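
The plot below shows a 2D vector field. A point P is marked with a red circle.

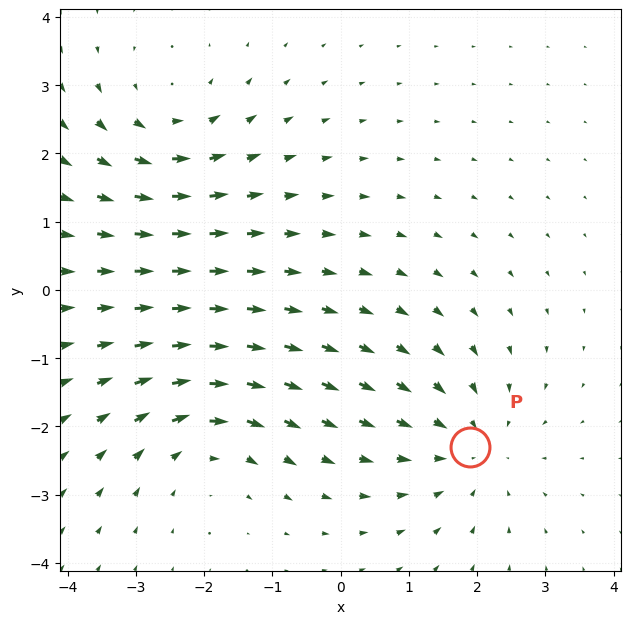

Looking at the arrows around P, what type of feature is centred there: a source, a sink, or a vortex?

sink

At P (1.9, -2.3) the arrows converge inward. Divergence about -3, curl ≈0 — negative divergence with near-zero curl is a sink.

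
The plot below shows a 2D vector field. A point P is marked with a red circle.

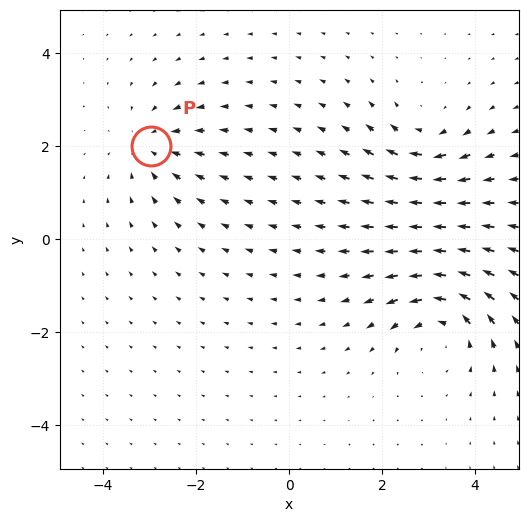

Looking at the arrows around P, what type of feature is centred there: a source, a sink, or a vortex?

sink

At P (-3.0, 2.0) the arrows converge inward. Divergence about -3, curl ≈0 — negative divergence with near-zero curl is a sink.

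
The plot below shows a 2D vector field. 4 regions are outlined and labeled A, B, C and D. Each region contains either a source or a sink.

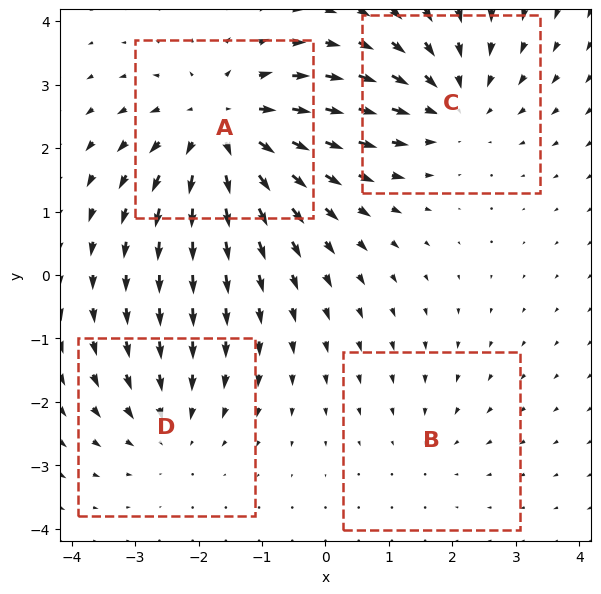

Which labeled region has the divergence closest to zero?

Divergence at each region's feature centre — A: about +5, B: about -2, C: about -4, D: about -3. Region B is closest to zero.

B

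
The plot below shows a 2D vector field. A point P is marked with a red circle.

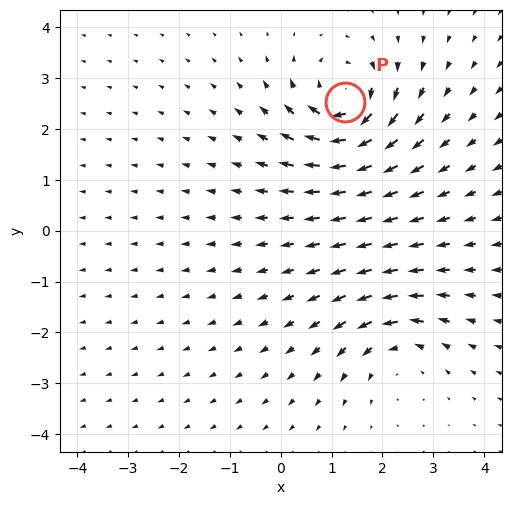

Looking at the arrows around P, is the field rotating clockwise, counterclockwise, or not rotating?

clockwise

Near P at (1.3, 2.5) the arrows circulate clockwise. The curl (z-component) there is about -6; negative curl means clockwise rotation.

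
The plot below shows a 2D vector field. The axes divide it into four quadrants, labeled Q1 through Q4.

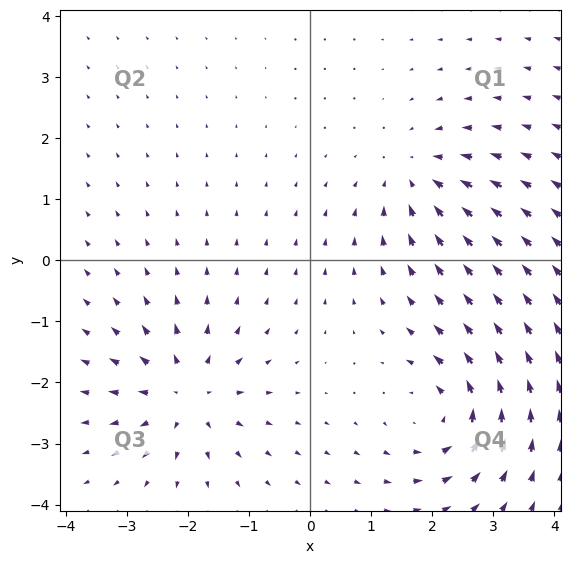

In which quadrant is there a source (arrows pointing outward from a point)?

The source sits at approximately (-2.0, -2.2), which lies in quadrant Q3. The divergence there is about +5, positive as expected for a source.

Q3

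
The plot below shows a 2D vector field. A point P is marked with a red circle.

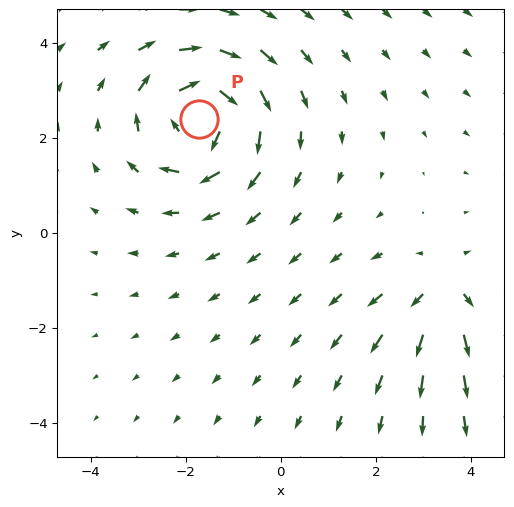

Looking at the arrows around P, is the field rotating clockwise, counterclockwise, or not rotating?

clockwise

Near P at (-1.7, 2.4) the arrows circulate clockwise. The curl (z-component) there is about -5; negative curl means clockwise rotation.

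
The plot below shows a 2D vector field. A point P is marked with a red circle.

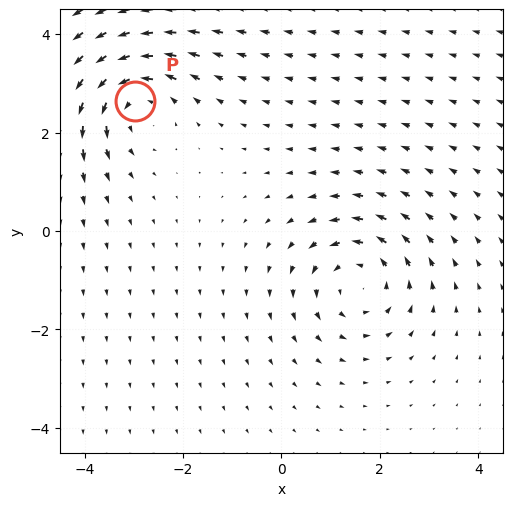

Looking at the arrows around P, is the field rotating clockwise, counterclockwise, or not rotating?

Near P at (-3.0, 2.6) the arrows circulate counterclockwise. The curl (z-component) there is about +5; positive curl means counterclockwise rotation.

counterclockwise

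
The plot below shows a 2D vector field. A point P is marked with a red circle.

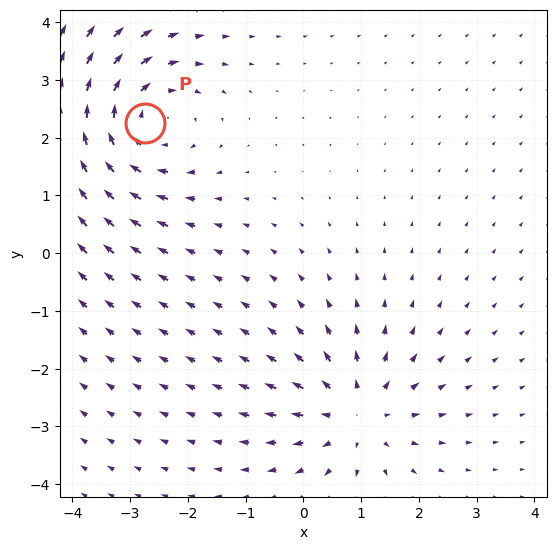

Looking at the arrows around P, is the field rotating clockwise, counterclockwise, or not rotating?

clockwise

Near P at (-2.7, 2.2) the arrows circulate clockwise. The curl (z-component) there is about -3; negative curl means clockwise rotation.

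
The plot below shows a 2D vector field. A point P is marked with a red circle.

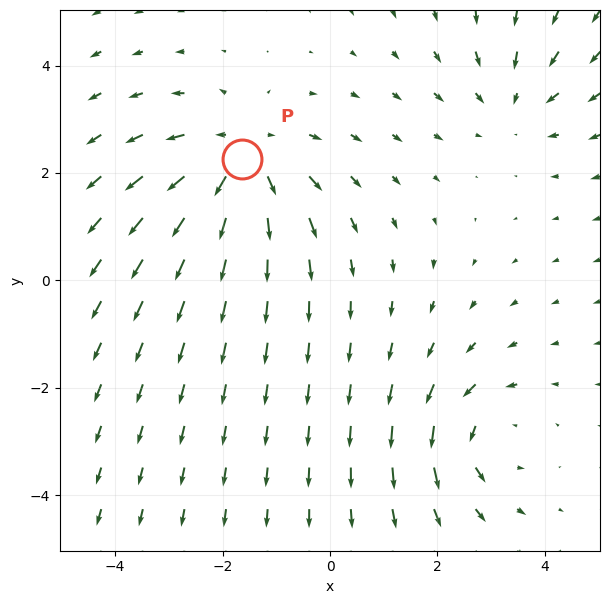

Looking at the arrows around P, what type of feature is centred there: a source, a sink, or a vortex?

source

At P (-1.6, 2.3) the arrows spread outward. Divergence about +4, curl ≈0 — positive divergence with near-zero curl is a source.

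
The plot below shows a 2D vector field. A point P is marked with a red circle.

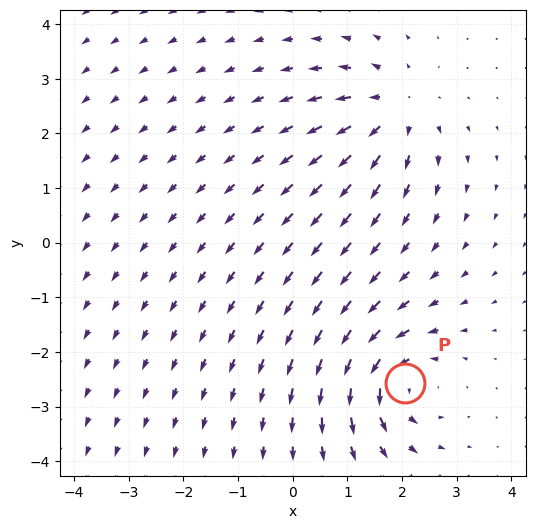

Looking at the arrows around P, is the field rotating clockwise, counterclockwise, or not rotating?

counterclockwise

Near P at (2.0, -2.6) the arrows circulate counterclockwise. The curl (z-component) there is about +5; positive curl means counterclockwise rotation.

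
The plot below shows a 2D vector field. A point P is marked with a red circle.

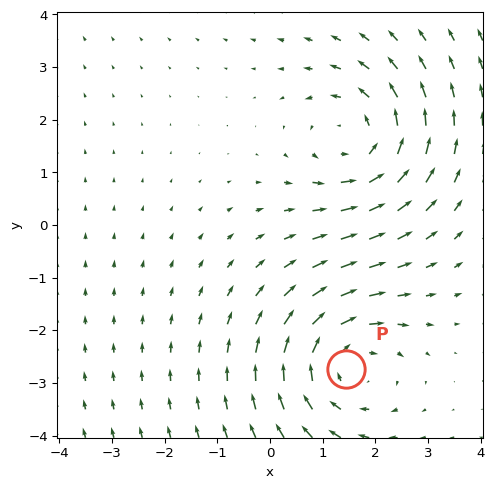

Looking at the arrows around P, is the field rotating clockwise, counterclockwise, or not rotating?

clockwise

Near P at (1.4, -2.7) the arrows circulate clockwise. The curl (z-component) there is about -2; negative curl means clockwise rotation.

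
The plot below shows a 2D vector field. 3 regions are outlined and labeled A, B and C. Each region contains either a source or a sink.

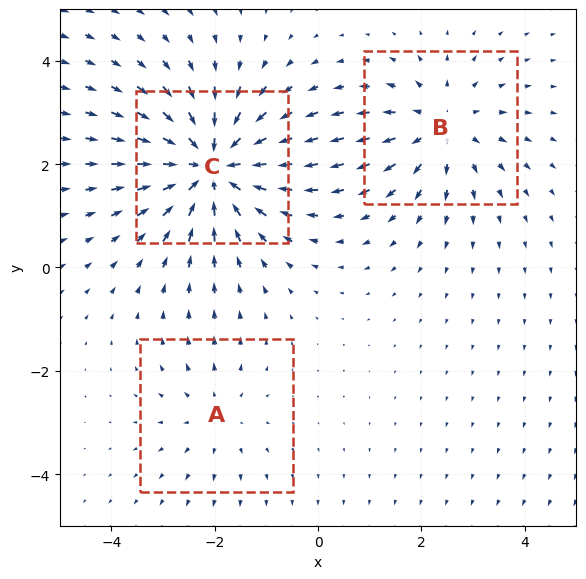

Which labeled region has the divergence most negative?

Divergence at each region's feature centre — A: about +2, B: about +3, C: about -5. Region C is most negative.

C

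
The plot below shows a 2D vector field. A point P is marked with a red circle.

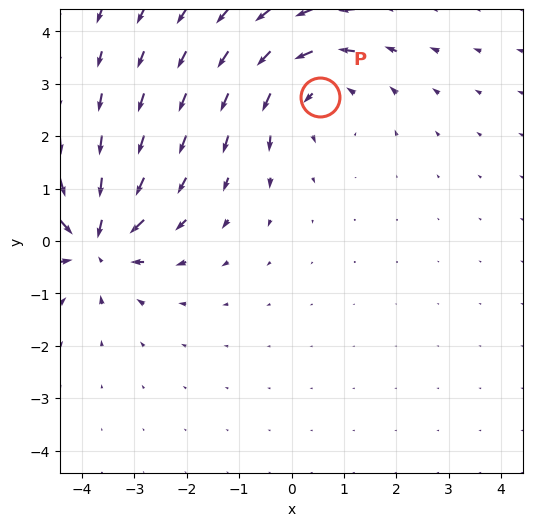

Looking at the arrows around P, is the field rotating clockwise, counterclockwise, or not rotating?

Near P at (0.6, 2.7) the arrows circulate counterclockwise. The curl (z-component) there is about +3; positive curl means counterclockwise rotation.

counterclockwise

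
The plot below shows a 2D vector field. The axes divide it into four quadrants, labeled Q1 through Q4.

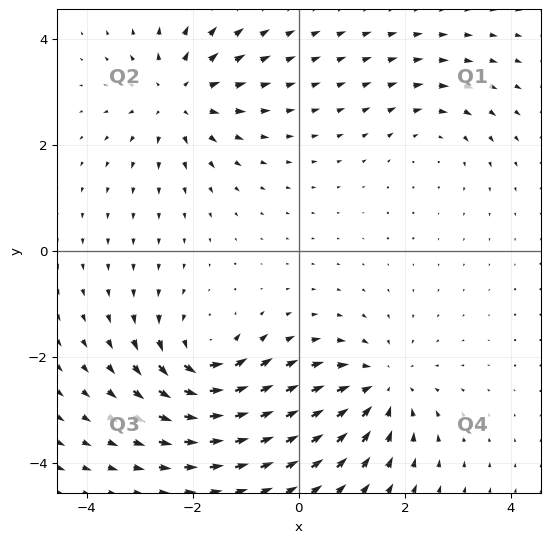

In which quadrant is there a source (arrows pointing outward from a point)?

The source sits at approximately (-2.3, 2.9), which lies in quadrant Q2. The divergence there is about +5, positive as expected for a source.

Q2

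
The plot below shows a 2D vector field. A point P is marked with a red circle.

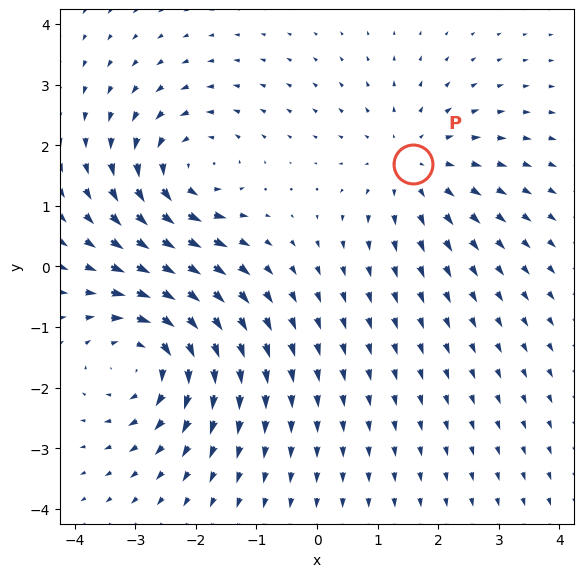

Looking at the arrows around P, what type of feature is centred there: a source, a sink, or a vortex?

At P (1.6, 1.7) the arrows spread outward. Divergence about +3, curl ≈0 — positive divergence with near-zero curl is a source.

source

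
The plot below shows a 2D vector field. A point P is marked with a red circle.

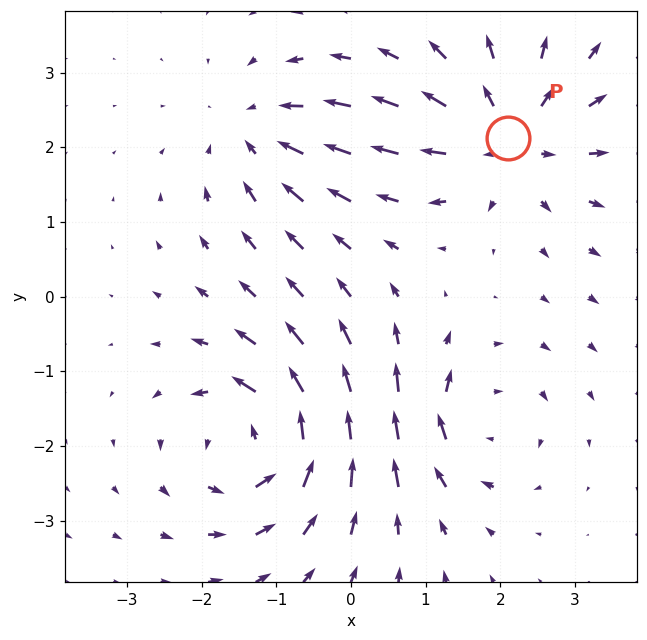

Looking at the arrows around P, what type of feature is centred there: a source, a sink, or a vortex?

At P (2.1, 2.1) the arrows spread outward. Divergence about +5, curl ≈0 — positive divergence with near-zero curl is a source.

source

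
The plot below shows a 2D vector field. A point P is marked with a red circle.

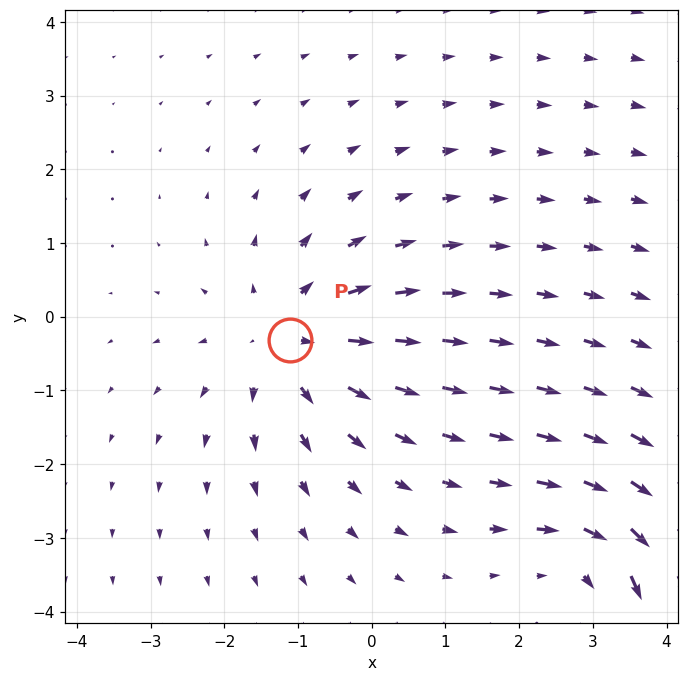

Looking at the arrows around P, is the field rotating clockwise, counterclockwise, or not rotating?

Near P at (-1.1, -0.3) the arrows show no circulation. The curl there is ≈0.

not rotating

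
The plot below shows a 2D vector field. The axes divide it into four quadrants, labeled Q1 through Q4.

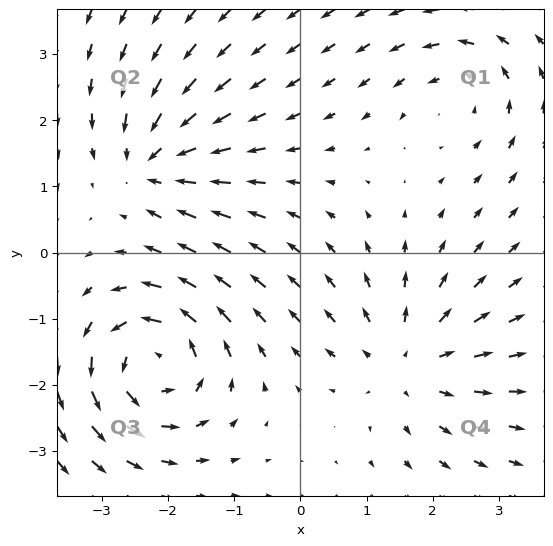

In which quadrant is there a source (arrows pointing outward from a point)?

The source sits at approximately (1.6, -1.7), which lies in quadrant Q4. The divergence there is about +4, positive as expected for a source.

Q4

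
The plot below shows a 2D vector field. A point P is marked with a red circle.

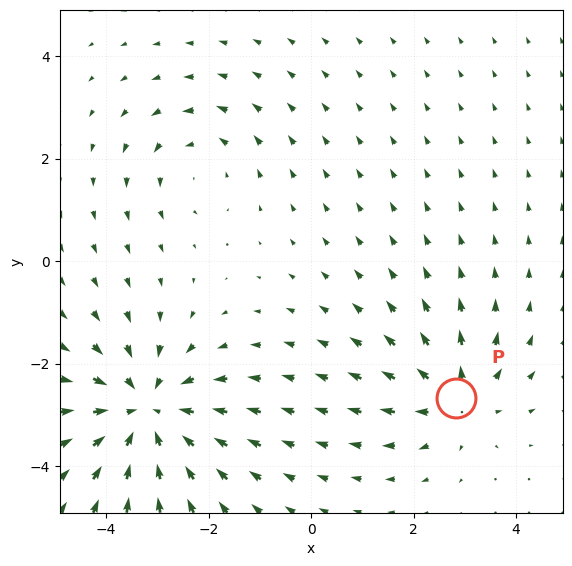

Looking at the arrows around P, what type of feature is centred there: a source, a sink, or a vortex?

source

At P (2.8, -2.7) the arrows spread outward. Divergence about +3, curl ≈0 — positive divergence with near-zero curl is a source.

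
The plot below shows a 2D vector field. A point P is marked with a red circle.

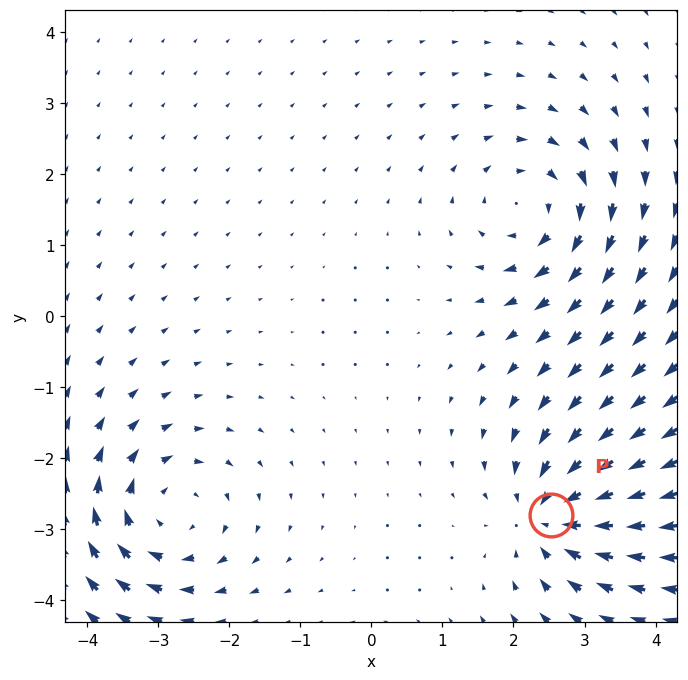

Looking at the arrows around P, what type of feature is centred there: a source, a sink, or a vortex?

sink

At P (2.5, -2.8) the arrows converge inward. Divergence about -5, curl ≈0 — negative divergence with near-zero curl is a sink.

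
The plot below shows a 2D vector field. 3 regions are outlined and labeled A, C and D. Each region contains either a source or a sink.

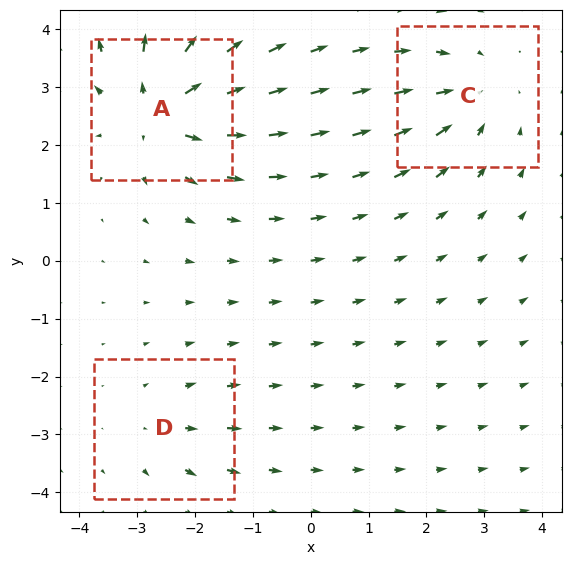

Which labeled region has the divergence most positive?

Divergence at each region's feature centre — A: about +6, C: about -4, D: about +2. Region A is most positive.

A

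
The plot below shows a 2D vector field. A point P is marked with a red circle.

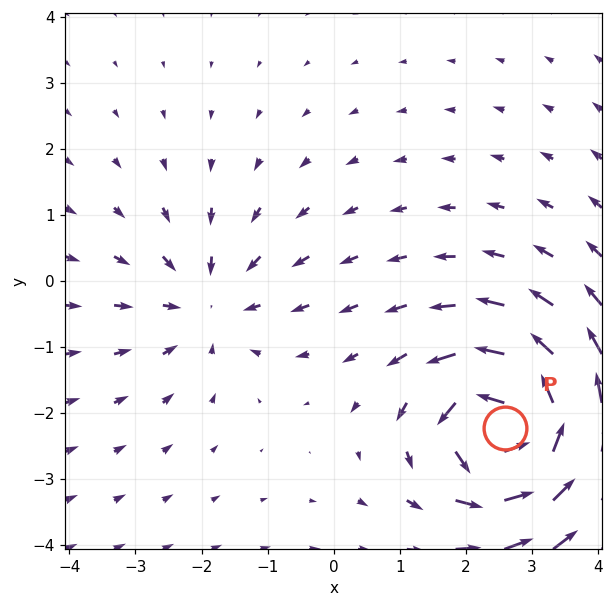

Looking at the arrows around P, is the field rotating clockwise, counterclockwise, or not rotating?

Near P at (2.6, -2.2) the arrows circulate counterclockwise. The curl (z-component) there is about +6; positive curl means counterclockwise rotation.

counterclockwise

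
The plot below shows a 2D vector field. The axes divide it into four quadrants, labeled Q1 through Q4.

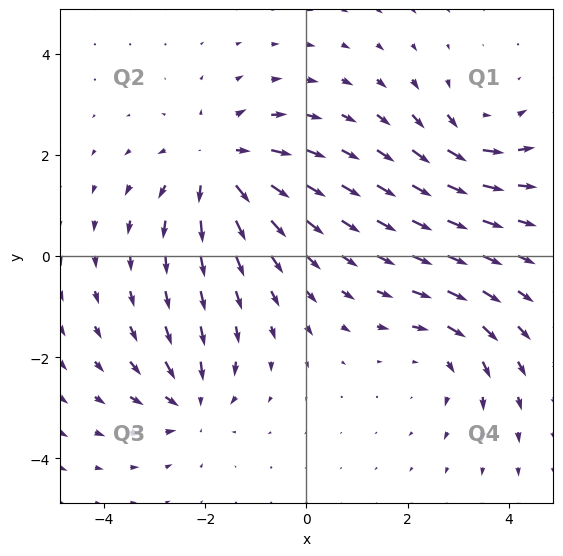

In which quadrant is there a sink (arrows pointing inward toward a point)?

The sink sits at approximately (-2.3, -2.9), which lies in quadrant Q3. The divergence there is about -4, negative as expected for a sink.

Q3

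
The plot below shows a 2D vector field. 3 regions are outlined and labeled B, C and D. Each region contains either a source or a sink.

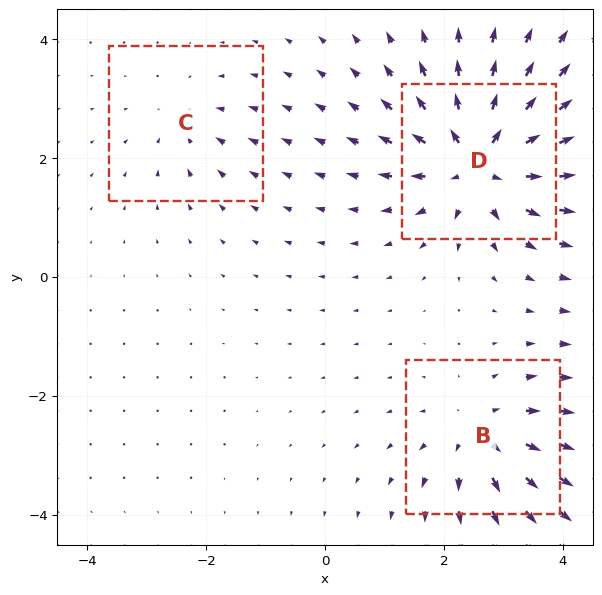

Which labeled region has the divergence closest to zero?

C

Divergence at each region's feature centre — B: about +4, C: about -2, D: about +6. Region C is closest to zero.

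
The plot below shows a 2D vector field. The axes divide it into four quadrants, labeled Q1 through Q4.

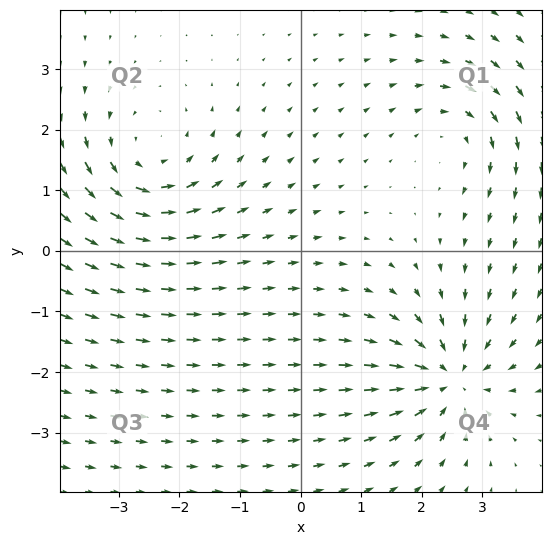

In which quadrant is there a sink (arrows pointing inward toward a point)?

Q4

The sink sits at approximately (2.5, -2.1), which lies in quadrant Q4. The divergence there is about -5, negative as expected for a sink.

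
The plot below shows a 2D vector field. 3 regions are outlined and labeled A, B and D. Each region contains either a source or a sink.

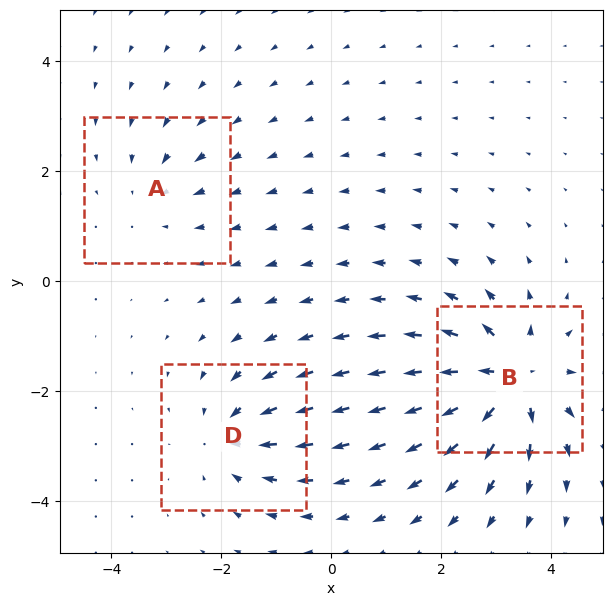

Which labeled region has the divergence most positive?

Divergence at each region's feature centre — A: about -2, B: about +6, D: about -4. Region B is most positive.

B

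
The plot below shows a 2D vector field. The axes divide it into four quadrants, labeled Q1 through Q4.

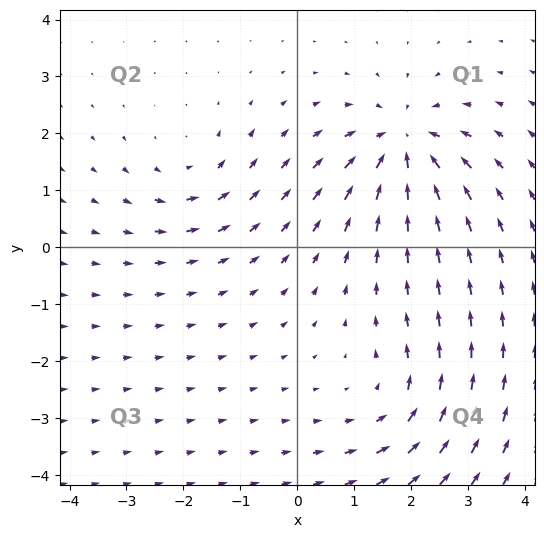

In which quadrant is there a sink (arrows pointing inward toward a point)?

The sink sits at approximately (1.9, 1.8), which lies in quadrant Q1. The divergence there is about -6, negative as expected for a sink.

Q1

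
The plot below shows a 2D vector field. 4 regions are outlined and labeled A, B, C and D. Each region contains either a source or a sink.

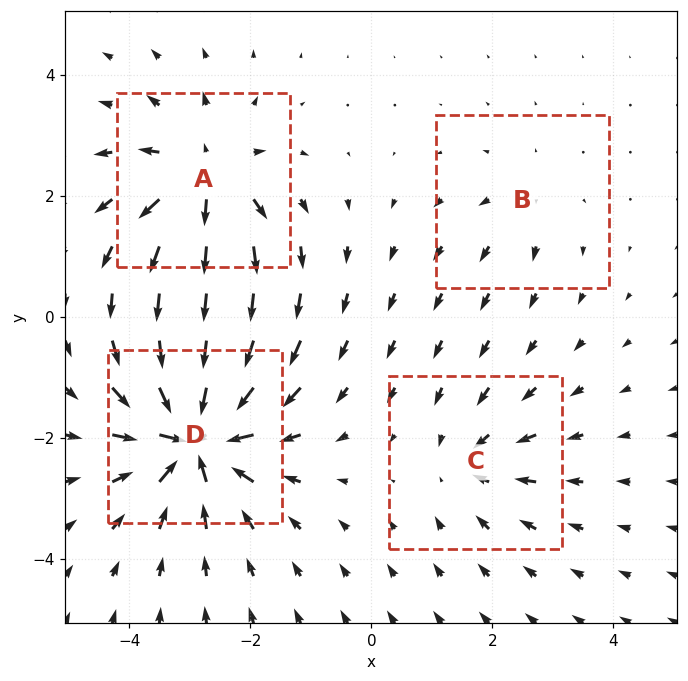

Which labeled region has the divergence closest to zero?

Divergence at each region's feature centre — A: about +6, B: about +2, C: about -4, D: about -9. Region B is closest to zero.

B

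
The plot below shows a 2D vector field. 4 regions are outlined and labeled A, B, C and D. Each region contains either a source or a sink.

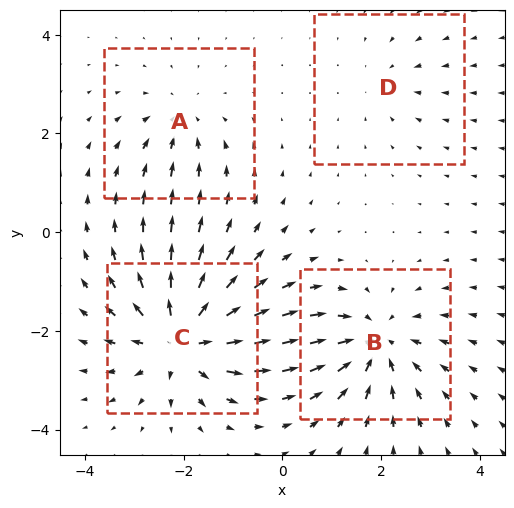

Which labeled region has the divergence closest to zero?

D

Divergence at each region's feature centre — A: about -3, B: about -6, C: about +7, D: about -2. Region D is closest to zero.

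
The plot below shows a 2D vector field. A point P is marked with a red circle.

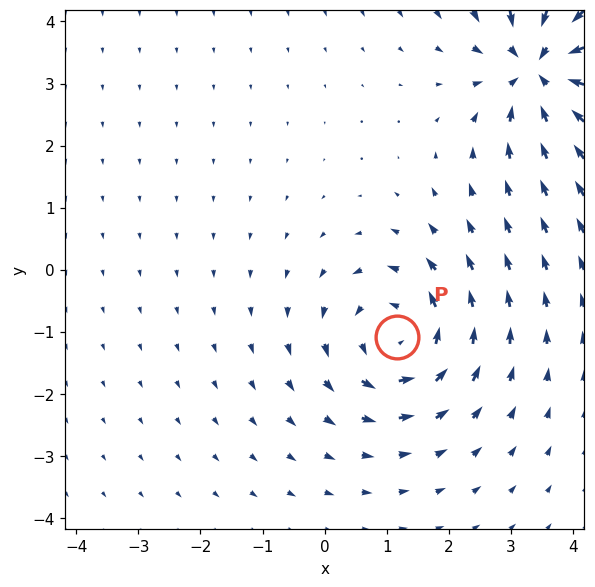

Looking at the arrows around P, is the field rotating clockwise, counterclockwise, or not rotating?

Near P at (1.2, -1.1) the arrows circulate counterclockwise. The curl (z-component) there is about +5; positive curl means counterclockwise rotation.

counterclockwise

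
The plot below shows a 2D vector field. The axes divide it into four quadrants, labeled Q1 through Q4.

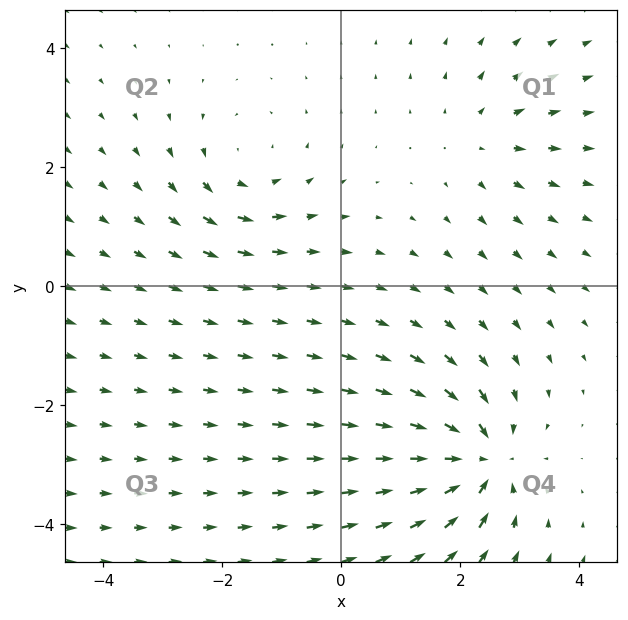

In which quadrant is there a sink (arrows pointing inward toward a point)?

The sink sits at approximately (2.3, -2.9), which lies in quadrant Q4. The divergence there is about -6, negative as expected for a sink.

Q4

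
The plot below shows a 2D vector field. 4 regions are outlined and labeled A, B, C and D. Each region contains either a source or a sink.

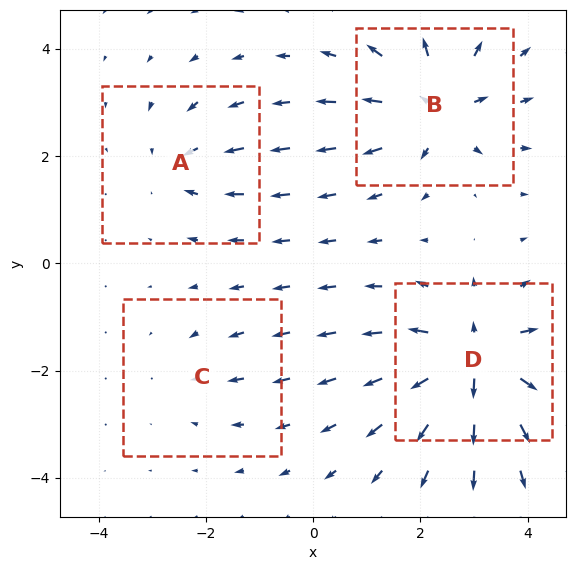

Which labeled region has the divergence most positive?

Divergence at each region's feature centre — A: about -4, B: about +6, C: about -2, D: about +8. Region D is most positive.

D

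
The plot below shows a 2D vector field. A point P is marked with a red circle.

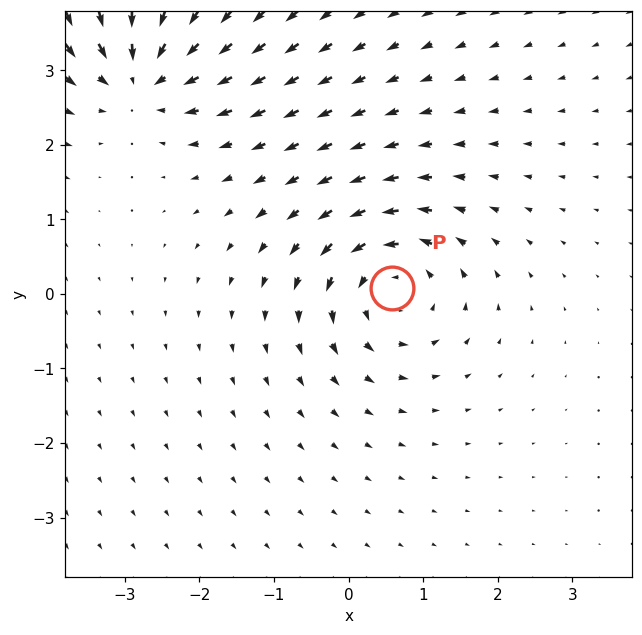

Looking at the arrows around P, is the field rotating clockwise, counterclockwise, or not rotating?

counterclockwise

Near P at (0.6, 0.1) the arrows circulate counterclockwise. The curl (z-component) there is about +5; positive curl means counterclockwise rotation.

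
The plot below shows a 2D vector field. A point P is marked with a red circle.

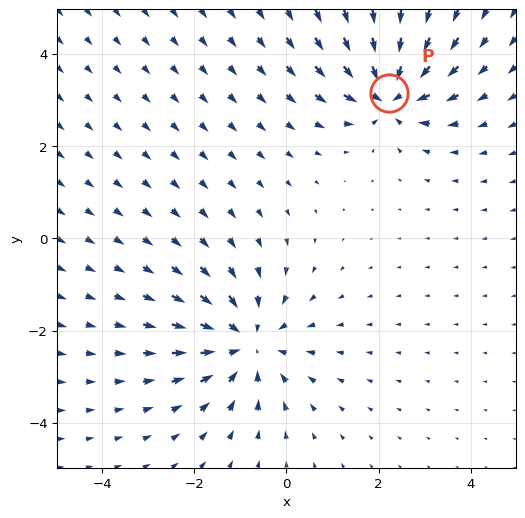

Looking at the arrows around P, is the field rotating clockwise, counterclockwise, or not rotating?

not rotating

Near P at (2.2, 3.1) the arrows show no circulation. The curl there is ≈0.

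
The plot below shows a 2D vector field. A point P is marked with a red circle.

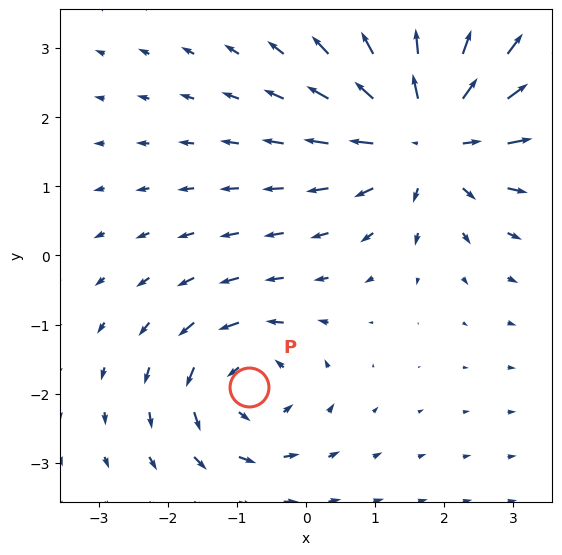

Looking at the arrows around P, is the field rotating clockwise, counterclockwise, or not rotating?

Near P at (-0.8, -1.9) the arrows circulate counterclockwise. The curl (z-component) there is about +3; positive curl means counterclockwise rotation.

counterclockwise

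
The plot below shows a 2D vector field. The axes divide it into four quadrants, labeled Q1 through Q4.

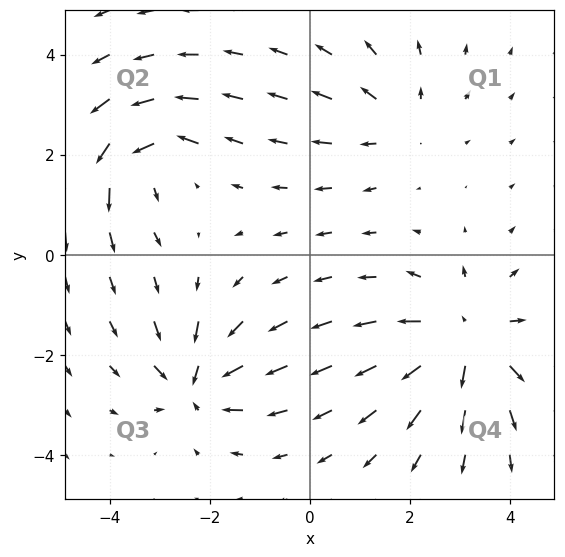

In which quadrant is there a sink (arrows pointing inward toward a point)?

Q3

The sink sits at approximately (-2.3, -2.6), which lies in quadrant Q3. The divergence there is about -4, negative as expected for a sink.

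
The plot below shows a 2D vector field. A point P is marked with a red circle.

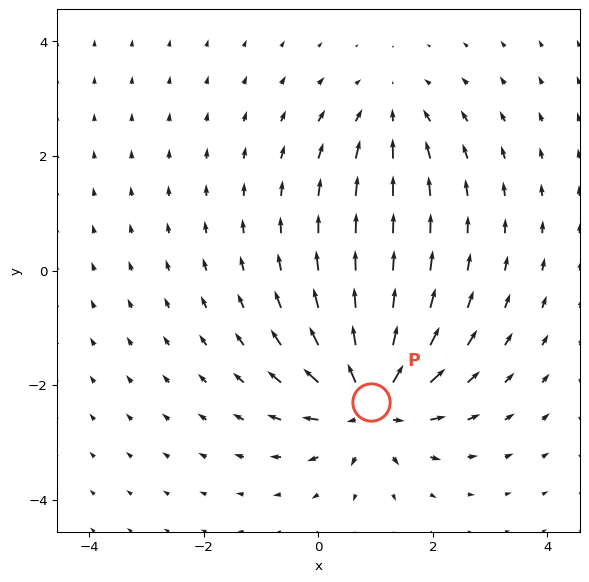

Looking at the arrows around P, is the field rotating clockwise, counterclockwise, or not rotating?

Near P at (0.9, -2.3) the arrows show no circulation. The curl there is ≈0.

not rotating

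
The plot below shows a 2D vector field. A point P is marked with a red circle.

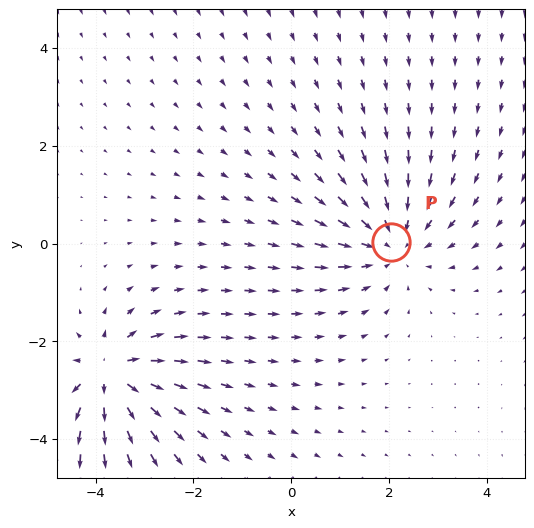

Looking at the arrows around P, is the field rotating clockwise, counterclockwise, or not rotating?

not rotating

Near P at (2.0, 0.0) the arrows show no circulation. The curl there is ≈0.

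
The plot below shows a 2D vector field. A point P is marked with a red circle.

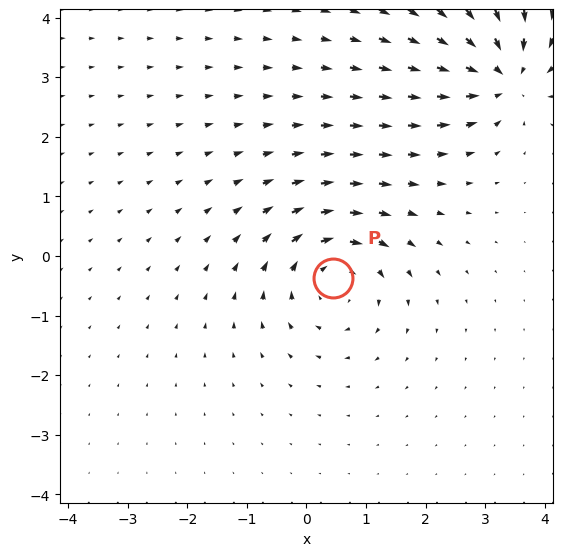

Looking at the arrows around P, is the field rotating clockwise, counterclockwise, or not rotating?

clockwise

Near P at (0.4, -0.4) the arrows circulate clockwise. The curl (z-component) there is about -4; negative curl means clockwise rotation.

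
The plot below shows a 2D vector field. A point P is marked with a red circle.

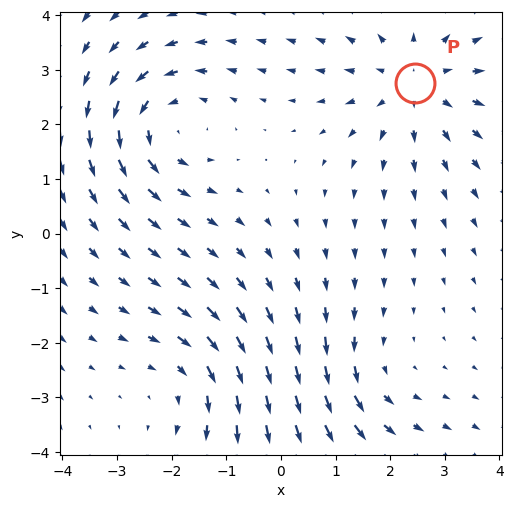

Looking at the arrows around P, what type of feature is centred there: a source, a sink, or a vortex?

At P (2.5, 2.7) the arrows spread outward. Divergence about +4, curl ≈0 — positive divergence with near-zero curl is a source.

source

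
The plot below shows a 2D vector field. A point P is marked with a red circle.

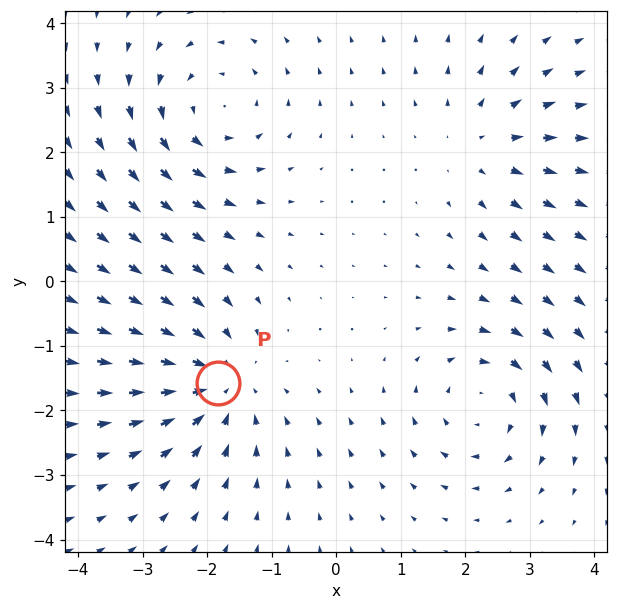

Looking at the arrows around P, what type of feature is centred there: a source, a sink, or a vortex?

sink

At P (-1.8, -1.6) the arrows converge inward. Divergence about -3, curl ≈0 — negative divergence with near-zero curl is a sink.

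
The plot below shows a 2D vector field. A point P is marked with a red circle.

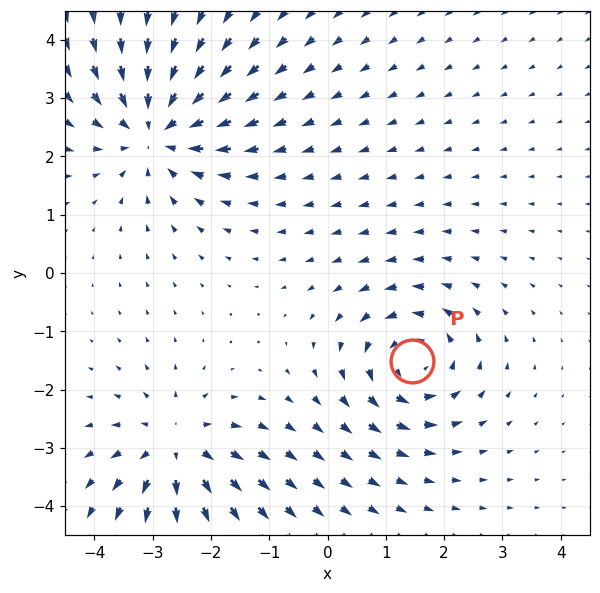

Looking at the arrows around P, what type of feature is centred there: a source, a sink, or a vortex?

At P (1.4, -1.5) the arrows circulate counterclockwise. Divergence ≈0, curl about +4 — near-zero divergence with nonzero curl is a vortex.

vortex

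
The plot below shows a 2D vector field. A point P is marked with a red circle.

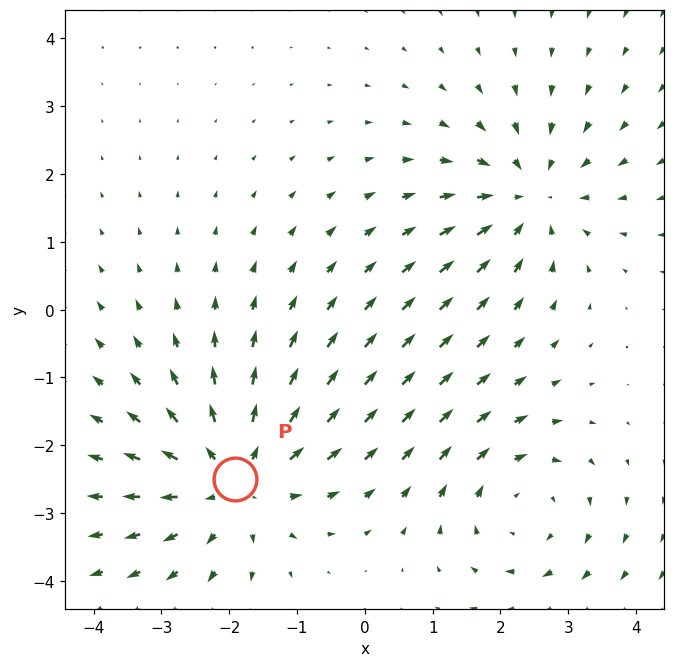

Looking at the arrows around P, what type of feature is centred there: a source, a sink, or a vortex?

source

At P (-1.9, -2.5) the arrows spread outward. Divergence about +4, curl ≈0 — positive divergence with near-zero curl is a source.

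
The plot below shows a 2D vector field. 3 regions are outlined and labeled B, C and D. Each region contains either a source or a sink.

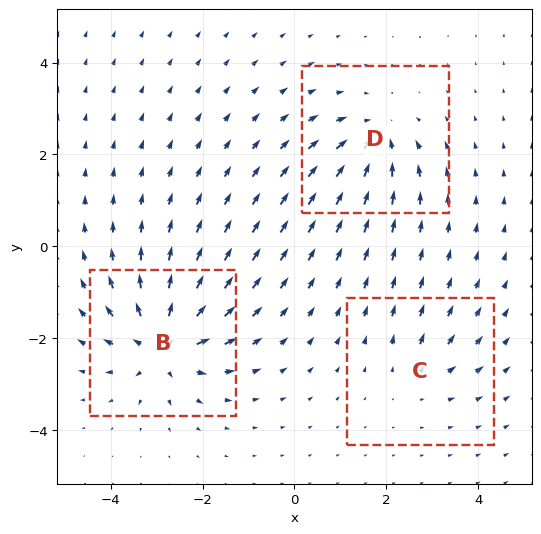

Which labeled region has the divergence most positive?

B

Divergence at each region's feature centre — B: about +6, C: about +2, D: about -4. Region B is most positive.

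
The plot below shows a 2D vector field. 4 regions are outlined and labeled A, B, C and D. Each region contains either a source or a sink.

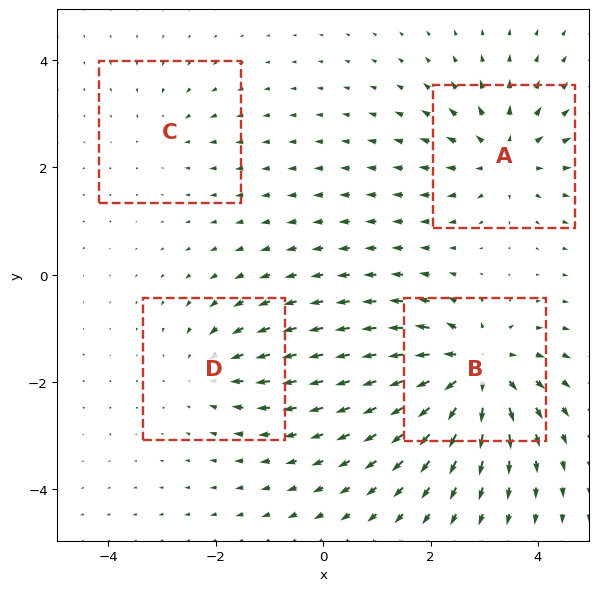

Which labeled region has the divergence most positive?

Divergence at each region's feature centre — A: about +5, B: about +8, C: about -2, D: about -4. Region B is most positive.

B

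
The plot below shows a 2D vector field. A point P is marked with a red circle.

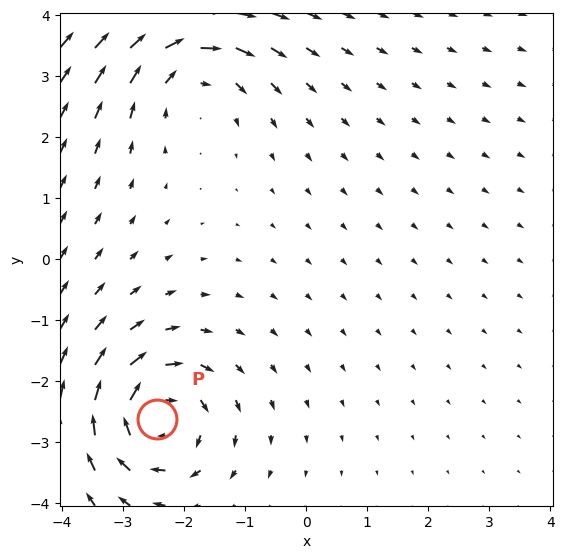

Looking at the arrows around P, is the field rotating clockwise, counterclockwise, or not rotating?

clockwise

Near P at (-2.5, -2.6) the arrows circulate clockwise. The curl (z-component) there is about -6; negative curl means clockwise rotation.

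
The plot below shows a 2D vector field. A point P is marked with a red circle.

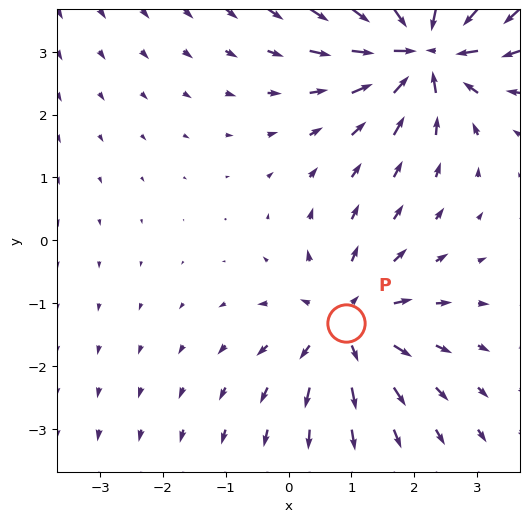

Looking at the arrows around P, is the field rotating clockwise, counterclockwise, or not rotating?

not rotating

Near P at (0.9, -1.3) the arrows show no circulation. The curl there is ≈0.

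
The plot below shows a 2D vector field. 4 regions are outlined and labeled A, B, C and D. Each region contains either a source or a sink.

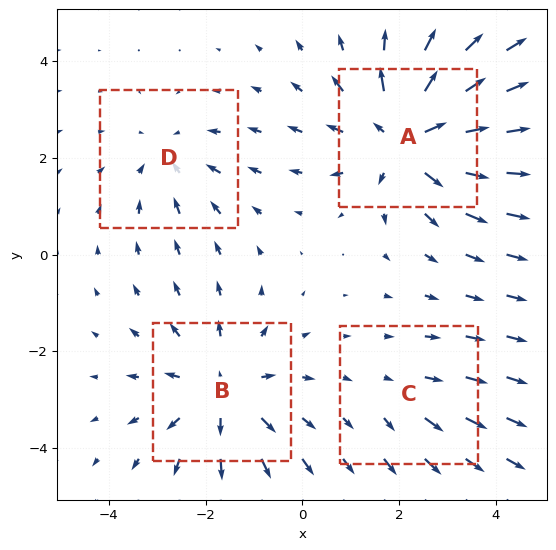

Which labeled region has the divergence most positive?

Divergence at each region's feature centre — A: about +6, B: about +4, C: about +2, D: about -3. Region A is most positive.

A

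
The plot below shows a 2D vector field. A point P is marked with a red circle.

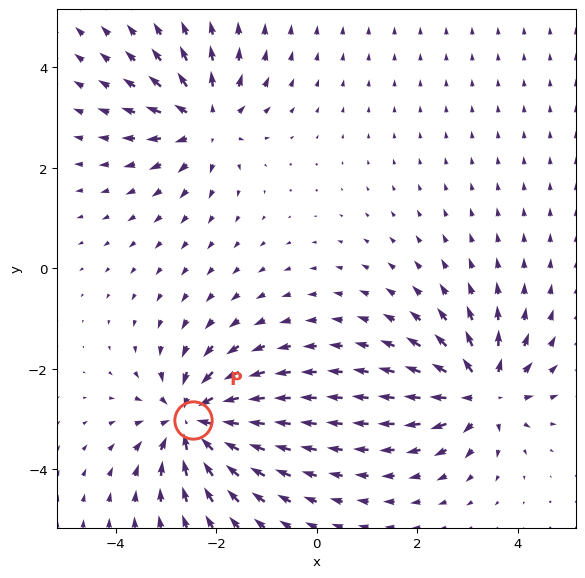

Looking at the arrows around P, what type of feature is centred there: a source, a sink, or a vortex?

At P (-2.5, -3.0) the arrows converge inward. Divergence about -5, curl ≈0 — negative divergence with near-zero curl is a sink.

sink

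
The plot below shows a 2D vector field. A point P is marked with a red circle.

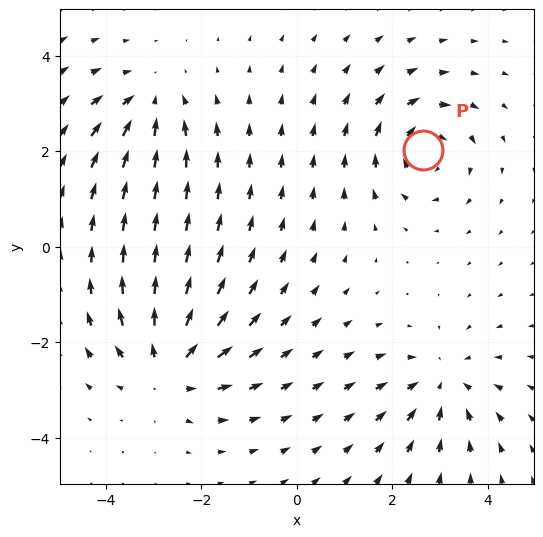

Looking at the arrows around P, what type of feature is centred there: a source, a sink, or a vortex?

At P (2.6, 2.0) the arrows circulate clockwise. Divergence ≈0, curl about -4 — near-zero divergence with nonzero curl is a vortex.

vortex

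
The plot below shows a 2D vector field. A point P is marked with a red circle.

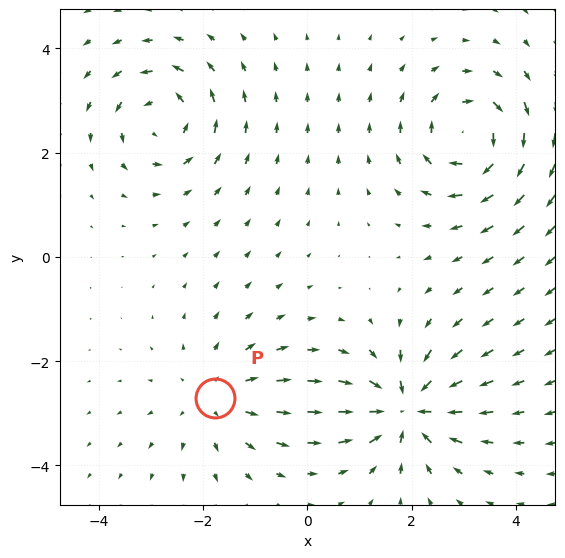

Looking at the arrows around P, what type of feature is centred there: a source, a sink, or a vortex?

At P (-1.8, -2.7) the arrows spread outward. Divergence about +3, curl ≈0 — positive divergence with near-zero curl is a source.

source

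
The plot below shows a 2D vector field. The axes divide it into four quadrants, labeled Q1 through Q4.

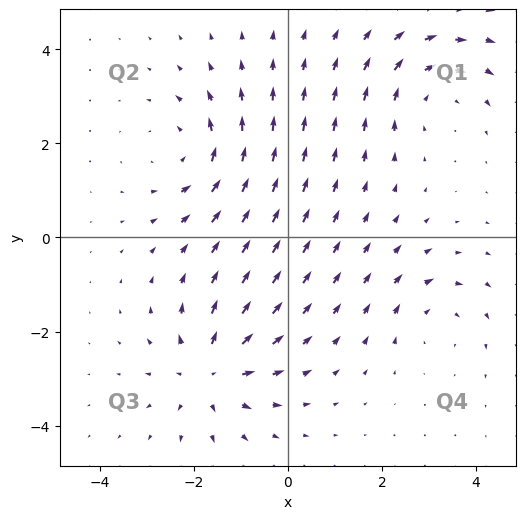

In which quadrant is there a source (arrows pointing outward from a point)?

The source sits at approximately (-1.7, -2.9), which lies in quadrant Q3. The divergence there is about +5, positive as expected for a source.

Q3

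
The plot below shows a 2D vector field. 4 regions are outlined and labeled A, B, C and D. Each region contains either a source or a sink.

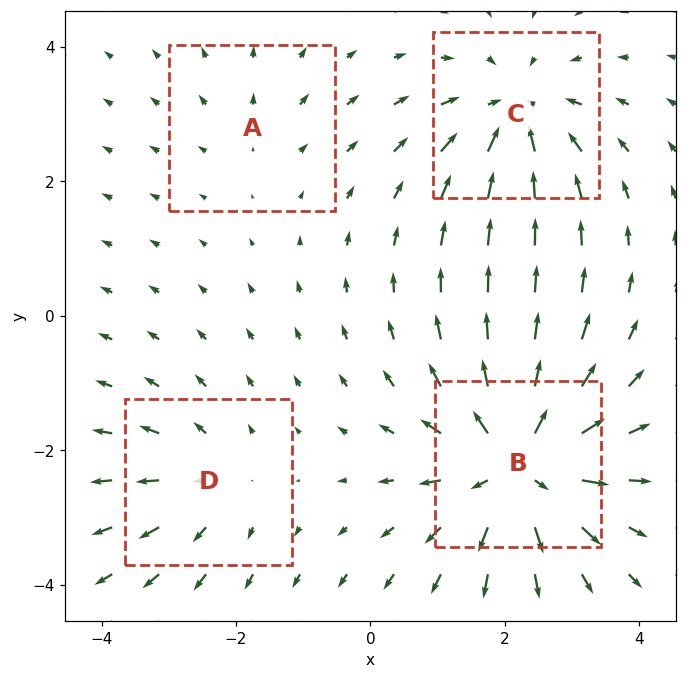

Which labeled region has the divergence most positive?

Divergence at each region's feature centre — A: about +2, B: about +7, C: about -5, D: about +3. Region B is most positive.

B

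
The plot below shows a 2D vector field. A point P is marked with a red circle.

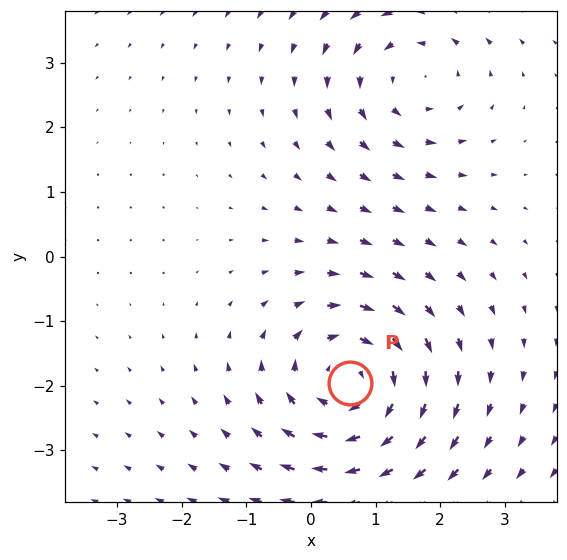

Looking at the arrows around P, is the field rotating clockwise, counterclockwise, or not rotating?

Near P at (0.6, -2.0) the arrows circulate clockwise. The curl (z-component) there is about -3; negative curl means clockwise rotation.

clockwise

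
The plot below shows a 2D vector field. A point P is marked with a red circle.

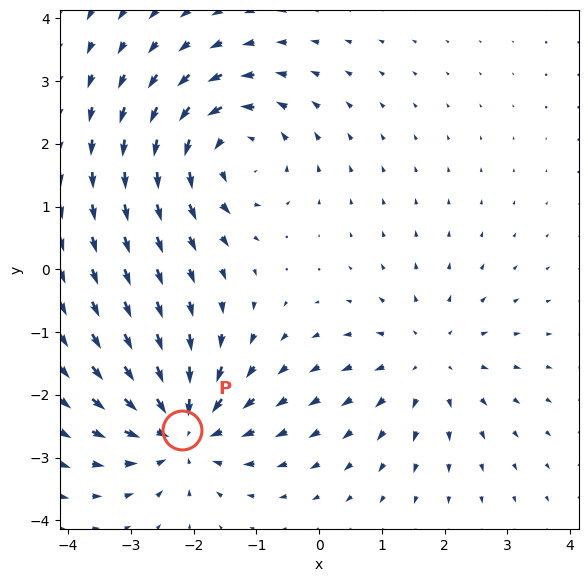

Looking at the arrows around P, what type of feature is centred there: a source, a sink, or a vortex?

At P (-2.2, -2.6) the arrows converge inward. Divergence about -6, curl ≈0 — negative divergence with near-zero curl is a sink.

sink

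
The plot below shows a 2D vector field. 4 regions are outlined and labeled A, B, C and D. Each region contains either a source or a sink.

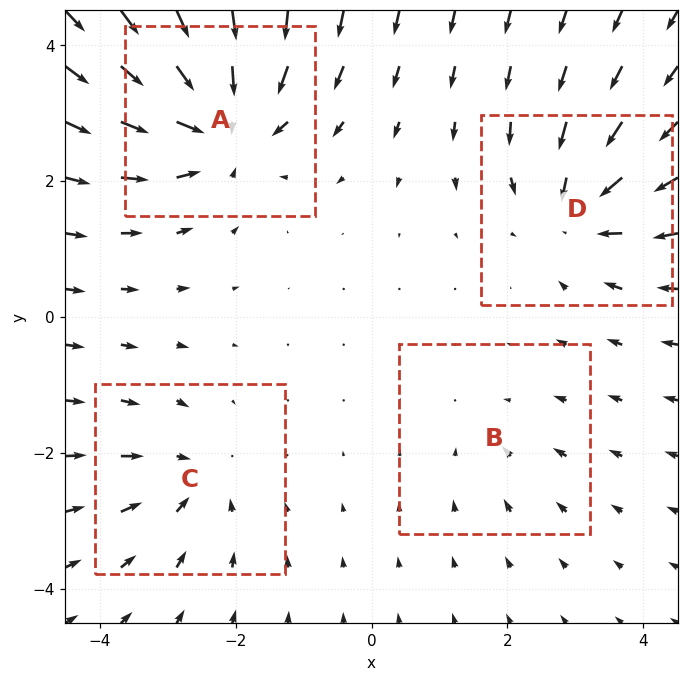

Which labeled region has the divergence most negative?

Divergence at each region's feature centre — A: about -7, B: about -2, C: about -4, D: about -5. Region A is most negative.

A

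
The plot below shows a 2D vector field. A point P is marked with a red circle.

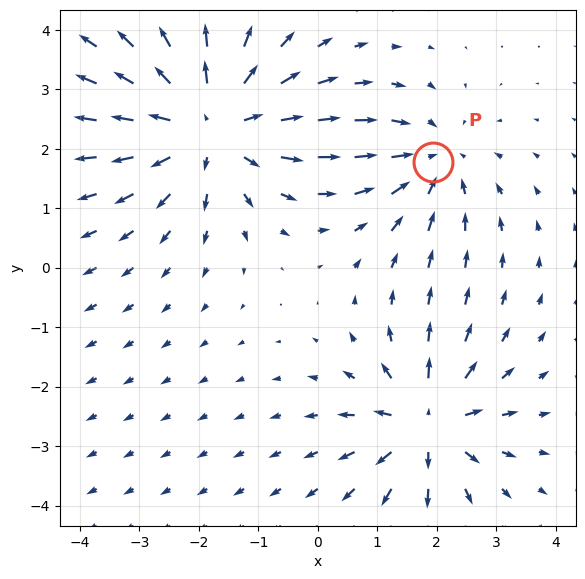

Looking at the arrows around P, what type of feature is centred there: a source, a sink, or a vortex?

sink

At P (1.9, 1.8) the arrows converge inward. Divergence about -2, curl ≈0 — negative divergence with near-zero curl is a sink.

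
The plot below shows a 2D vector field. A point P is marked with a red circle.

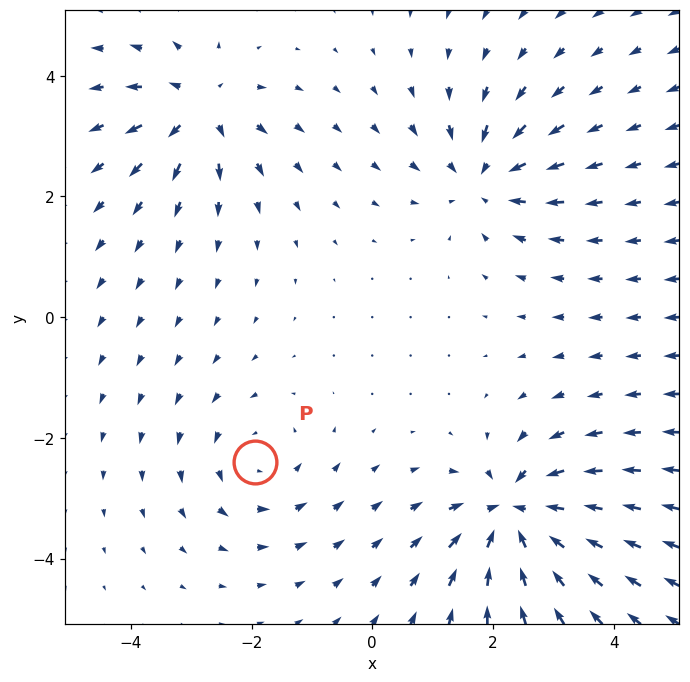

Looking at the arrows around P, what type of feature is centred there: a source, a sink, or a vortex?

At P (-1.9, -2.4) the arrows circulate counterclockwise. Divergence ≈0, curl about +3 — near-zero divergence with nonzero curl is a vortex.

vortex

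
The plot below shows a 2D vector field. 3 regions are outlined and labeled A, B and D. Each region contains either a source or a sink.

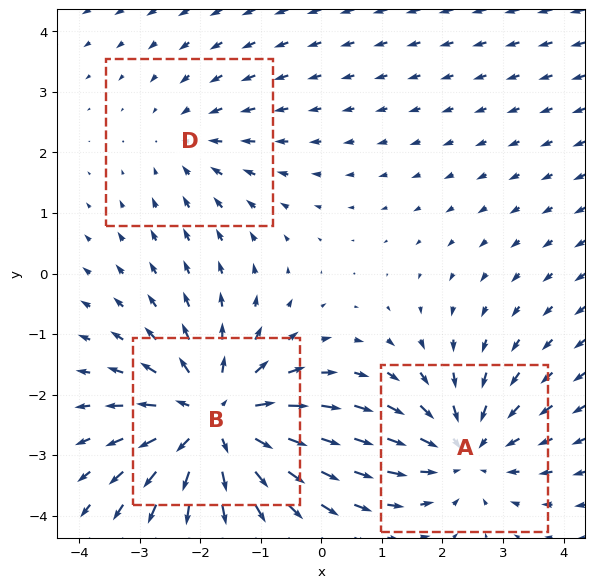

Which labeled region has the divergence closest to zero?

Divergence at each region's feature centre — A: about -3, B: about +4, D: about -2. Region D is closest to zero.

D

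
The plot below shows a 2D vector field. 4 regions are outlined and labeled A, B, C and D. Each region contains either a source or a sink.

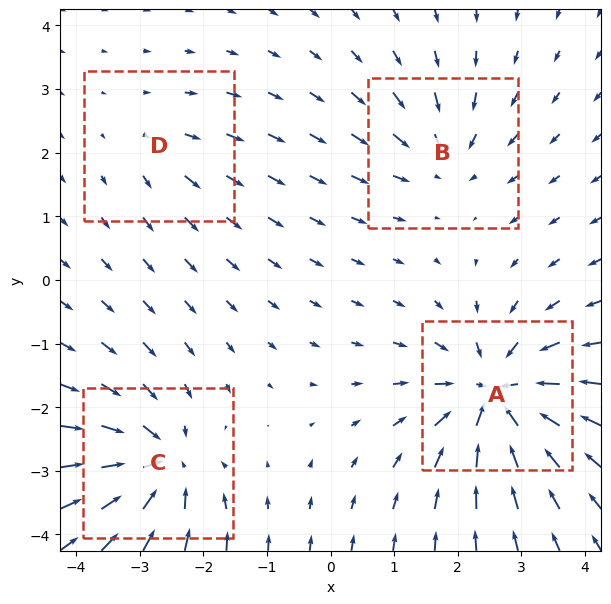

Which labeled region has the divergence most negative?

A

Divergence at each region's feature centre — A: about -8, B: about -4, C: about -7, D: about +2. Region A is most negative.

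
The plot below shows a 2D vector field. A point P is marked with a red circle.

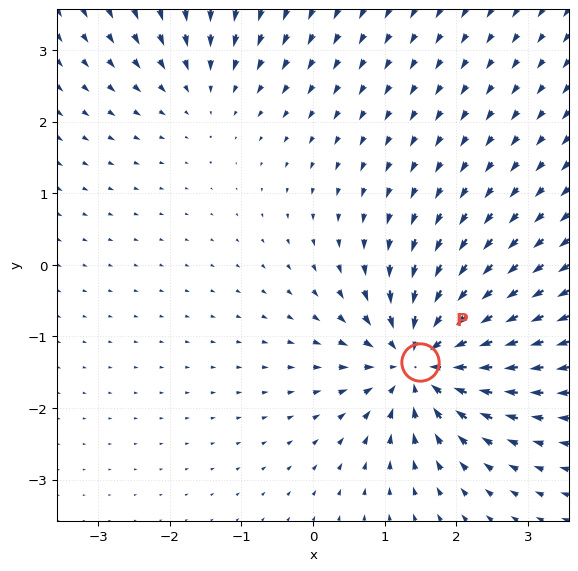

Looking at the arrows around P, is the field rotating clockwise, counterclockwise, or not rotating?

not rotating

Near P at (1.5, -1.4) the arrows show no circulation. The curl there is ≈0.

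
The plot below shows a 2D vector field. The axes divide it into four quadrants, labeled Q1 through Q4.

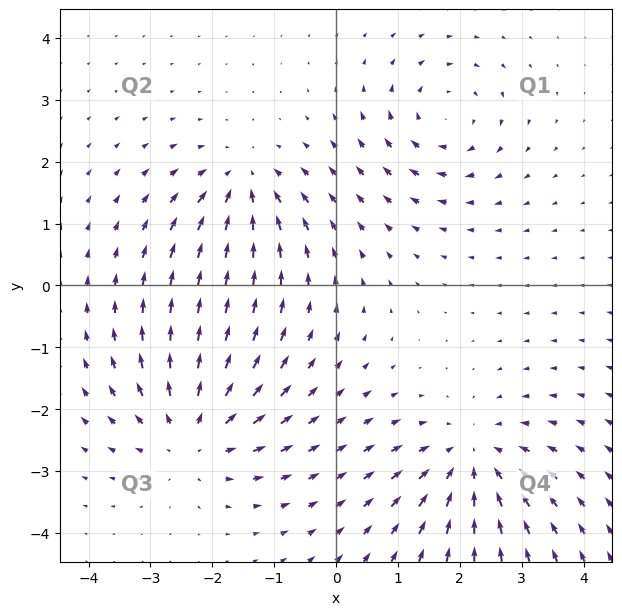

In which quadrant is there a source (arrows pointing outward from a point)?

The source sits at approximately (-2.3, -2.4), which lies in quadrant Q3. The divergence there is about +5, positive as expected for a source.

Q3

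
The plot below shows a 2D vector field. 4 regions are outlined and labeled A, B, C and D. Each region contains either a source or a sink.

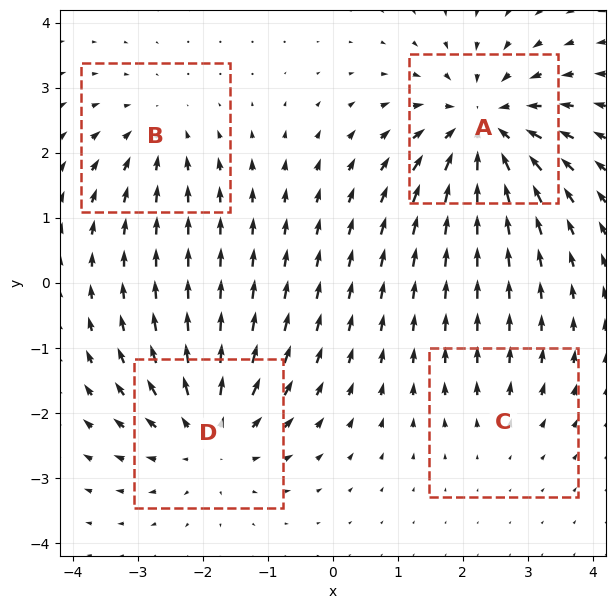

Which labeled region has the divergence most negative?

A

Divergence at each region's feature centre — A: about -6, B: about -3, C: about +2, D: about +5. Region A is most negative.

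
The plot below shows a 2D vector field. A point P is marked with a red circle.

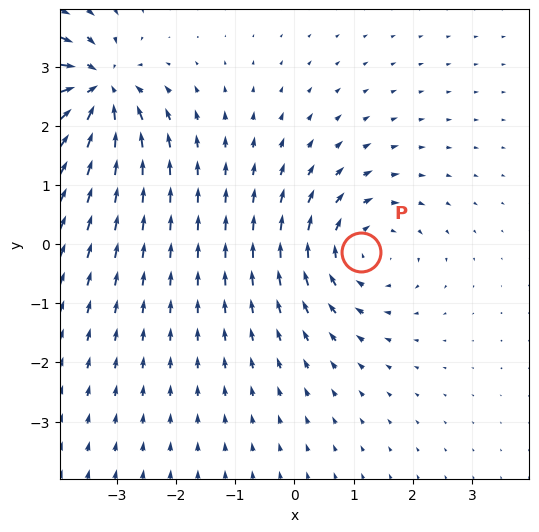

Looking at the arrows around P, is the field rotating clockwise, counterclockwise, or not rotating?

clockwise

Near P at (1.1, -0.1) the arrows circulate clockwise. The curl (z-component) there is about -4; negative curl means clockwise rotation.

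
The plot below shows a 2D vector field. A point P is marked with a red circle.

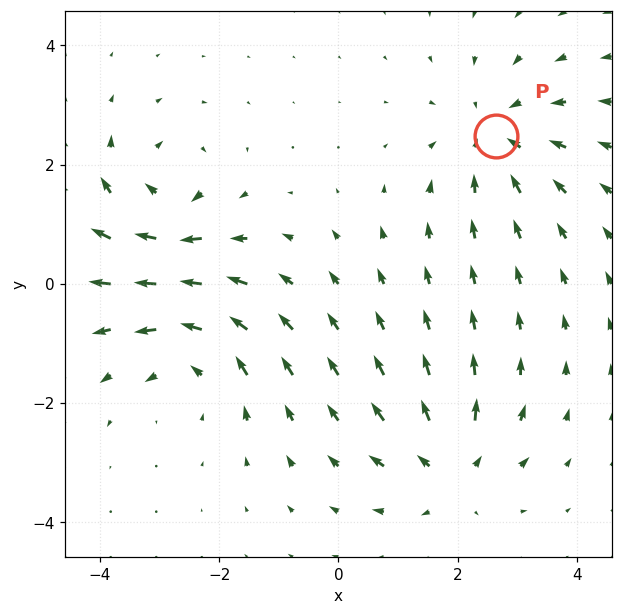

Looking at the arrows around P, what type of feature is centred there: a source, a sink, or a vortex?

sink

At P (2.6, 2.5) the arrows converge inward. Divergence about -4, curl ≈0 — negative divergence with near-zero curl is a sink.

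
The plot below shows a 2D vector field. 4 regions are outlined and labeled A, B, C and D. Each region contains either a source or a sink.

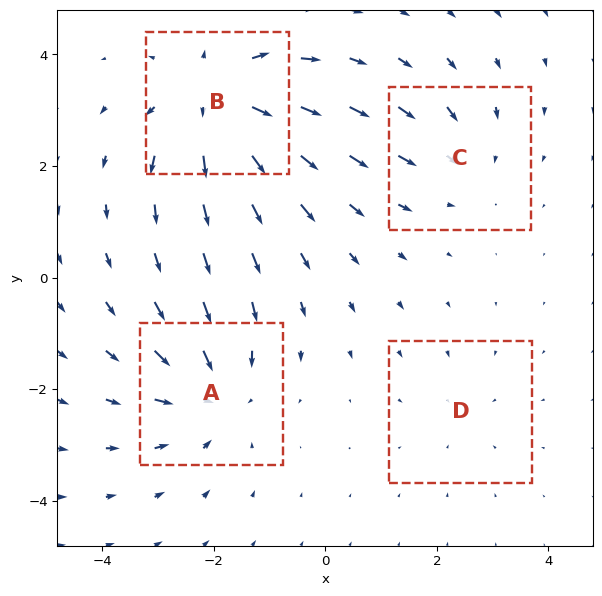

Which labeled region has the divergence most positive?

B

Divergence at each region's feature centre — A: about -5, B: about +6, C: about -3, D: about -2. Region B is most positive.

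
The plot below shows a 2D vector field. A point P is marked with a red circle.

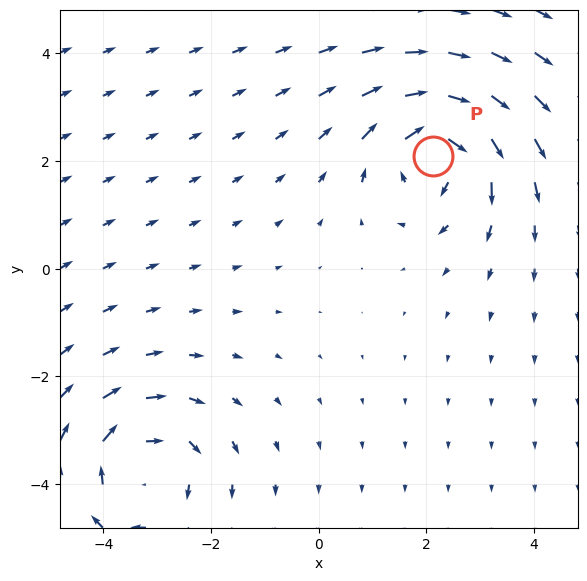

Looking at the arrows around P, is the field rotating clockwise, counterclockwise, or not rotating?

Near P at (2.1, 2.1) the arrows circulate clockwise. The curl (z-component) there is about -5; negative curl means clockwise rotation.

clockwise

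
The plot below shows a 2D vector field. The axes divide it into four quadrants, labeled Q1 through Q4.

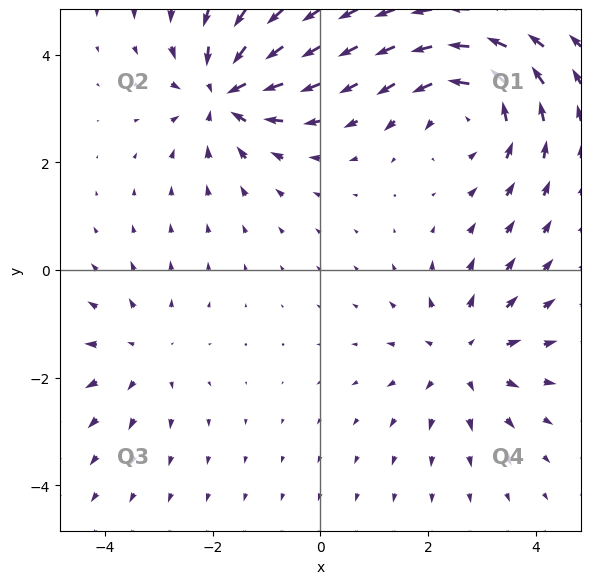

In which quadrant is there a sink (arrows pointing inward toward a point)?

Q2

The sink sits at approximately (-1.8, 3.3), which lies in quadrant Q2. The divergence there is about -5, negative as expected for a sink.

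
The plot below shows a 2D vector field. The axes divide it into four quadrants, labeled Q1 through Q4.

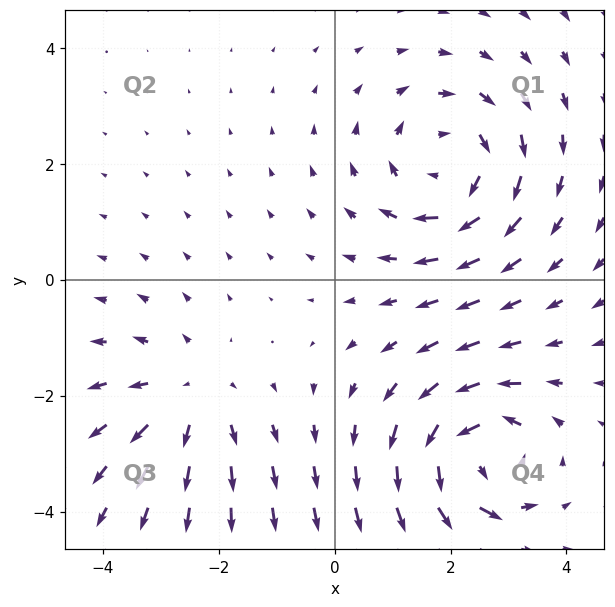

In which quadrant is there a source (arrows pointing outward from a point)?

The source sits at approximately (-2.5, -2.0), which lies in quadrant Q3. The divergence there is about +3, positive as expected for a source.

Q3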